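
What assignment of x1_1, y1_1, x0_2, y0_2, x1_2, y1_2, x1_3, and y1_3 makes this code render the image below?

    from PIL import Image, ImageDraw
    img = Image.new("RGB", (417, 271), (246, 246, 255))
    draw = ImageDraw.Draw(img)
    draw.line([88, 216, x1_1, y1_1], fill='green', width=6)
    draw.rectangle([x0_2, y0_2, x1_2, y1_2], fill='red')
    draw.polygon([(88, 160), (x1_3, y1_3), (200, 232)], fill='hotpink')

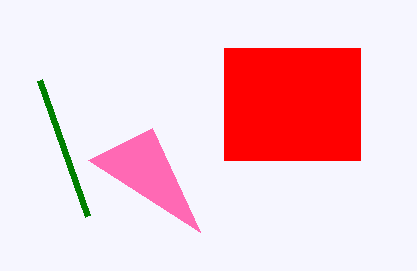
x1_1 = 40; y1_1 = 80; x0_2 = 224; y0_2 = 48; x1_2 = 360; y1_2 = 160; x1_3 = 152; y1_3 = 128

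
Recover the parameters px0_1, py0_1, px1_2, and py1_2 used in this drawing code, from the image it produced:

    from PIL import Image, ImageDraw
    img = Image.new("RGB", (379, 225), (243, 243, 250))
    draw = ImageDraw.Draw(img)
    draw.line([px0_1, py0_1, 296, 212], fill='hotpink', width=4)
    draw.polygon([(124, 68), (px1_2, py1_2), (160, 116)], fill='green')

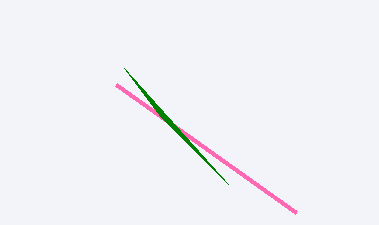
px0_1 = 116
py0_1 = 84
px1_2 = 228
py1_2 = 184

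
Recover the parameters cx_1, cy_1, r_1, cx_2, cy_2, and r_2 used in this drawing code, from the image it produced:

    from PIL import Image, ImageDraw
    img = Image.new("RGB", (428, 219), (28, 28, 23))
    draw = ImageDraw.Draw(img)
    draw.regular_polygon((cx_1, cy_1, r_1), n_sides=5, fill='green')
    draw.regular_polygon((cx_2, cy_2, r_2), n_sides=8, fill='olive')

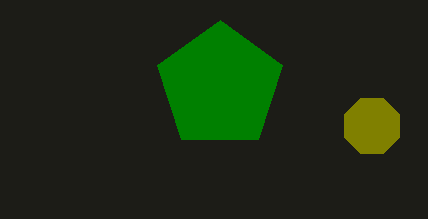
cx_1 = 220, cy_1 = 86, r_1 = 66, cx_2 = 372, cy_2 = 126, r_2 = 30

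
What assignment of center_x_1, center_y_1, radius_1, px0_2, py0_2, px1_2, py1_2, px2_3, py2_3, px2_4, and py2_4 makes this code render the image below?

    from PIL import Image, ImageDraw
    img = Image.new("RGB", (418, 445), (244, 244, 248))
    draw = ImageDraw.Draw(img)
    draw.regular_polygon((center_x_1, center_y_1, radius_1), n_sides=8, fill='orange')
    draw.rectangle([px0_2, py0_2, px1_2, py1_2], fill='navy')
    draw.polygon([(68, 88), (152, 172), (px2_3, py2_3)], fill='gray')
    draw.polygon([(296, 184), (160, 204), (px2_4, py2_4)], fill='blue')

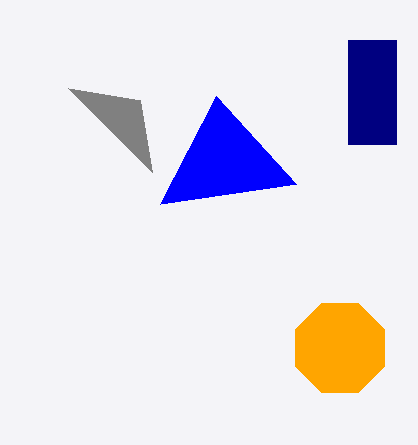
center_x_1 = 340; center_y_1 = 348; radius_1 = 48; px0_2 = 348; py0_2 = 40; px1_2 = 396; py1_2 = 144; px2_3 = 140; py2_3 = 100; px2_4 = 216; py2_4 = 96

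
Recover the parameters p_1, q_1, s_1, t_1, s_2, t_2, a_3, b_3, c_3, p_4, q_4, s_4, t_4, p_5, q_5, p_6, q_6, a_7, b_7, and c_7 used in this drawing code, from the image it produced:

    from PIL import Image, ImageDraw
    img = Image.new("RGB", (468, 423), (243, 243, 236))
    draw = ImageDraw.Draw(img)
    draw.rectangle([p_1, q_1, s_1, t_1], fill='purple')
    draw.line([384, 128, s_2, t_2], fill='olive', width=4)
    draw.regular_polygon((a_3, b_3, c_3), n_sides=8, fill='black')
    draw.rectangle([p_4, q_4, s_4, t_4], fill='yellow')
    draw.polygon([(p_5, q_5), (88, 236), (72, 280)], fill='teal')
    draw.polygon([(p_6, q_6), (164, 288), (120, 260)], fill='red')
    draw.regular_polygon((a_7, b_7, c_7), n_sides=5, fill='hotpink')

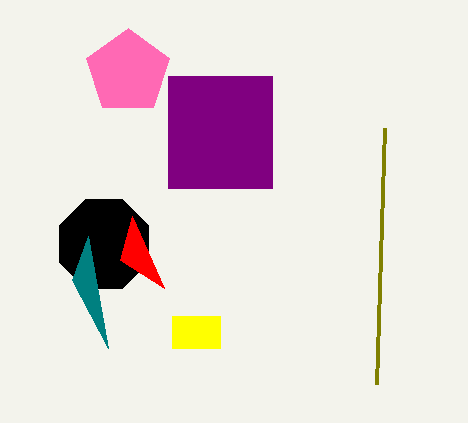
p_1 = 168; q_1 = 76; s_1 = 272; t_1 = 188; s_2 = 376; t_2 = 384; a_3 = 104; b_3 = 244; c_3 = 48; p_4 = 172; q_4 = 316; s_4 = 220; t_4 = 348; p_5 = 108; q_5 = 348; p_6 = 132; q_6 = 216; a_7 = 128; b_7 = 72; c_7 = 44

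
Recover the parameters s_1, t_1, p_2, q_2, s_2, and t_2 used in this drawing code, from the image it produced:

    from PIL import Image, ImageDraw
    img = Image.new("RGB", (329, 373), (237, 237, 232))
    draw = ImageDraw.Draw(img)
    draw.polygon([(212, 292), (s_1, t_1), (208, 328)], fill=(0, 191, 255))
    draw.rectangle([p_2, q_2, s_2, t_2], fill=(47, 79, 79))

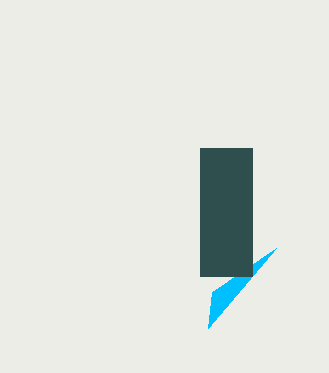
s_1 = 276; t_1 = 248; p_2 = 200; q_2 = 148; s_2 = 252; t_2 = 276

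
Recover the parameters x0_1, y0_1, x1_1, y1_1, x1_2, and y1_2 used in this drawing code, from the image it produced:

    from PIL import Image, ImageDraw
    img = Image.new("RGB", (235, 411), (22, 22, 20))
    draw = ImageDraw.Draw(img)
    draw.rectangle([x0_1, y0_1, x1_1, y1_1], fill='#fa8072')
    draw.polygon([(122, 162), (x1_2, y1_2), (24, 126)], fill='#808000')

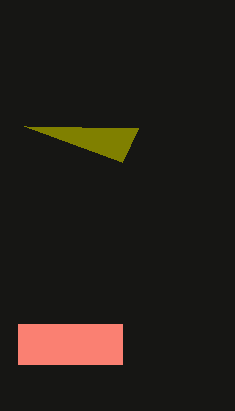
x0_1 = 18; y0_1 = 324; x1_1 = 122; y1_1 = 364; x1_2 = 138; y1_2 = 128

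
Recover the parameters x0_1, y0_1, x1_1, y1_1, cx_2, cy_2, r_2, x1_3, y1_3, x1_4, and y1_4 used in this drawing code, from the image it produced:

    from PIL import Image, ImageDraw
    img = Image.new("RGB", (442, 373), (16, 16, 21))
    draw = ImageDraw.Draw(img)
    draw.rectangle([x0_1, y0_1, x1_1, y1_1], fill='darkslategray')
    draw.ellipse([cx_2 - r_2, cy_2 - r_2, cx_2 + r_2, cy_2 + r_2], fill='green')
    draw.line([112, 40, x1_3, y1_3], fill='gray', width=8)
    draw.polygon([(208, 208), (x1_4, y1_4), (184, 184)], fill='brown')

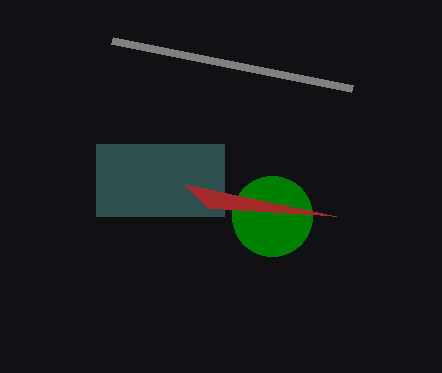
x0_1 = 96
y0_1 = 144
x1_1 = 224
y1_1 = 216
cx_2 = 272
cy_2 = 216
r_2 = 40
x1_3 = 352
y1_3 = 88
x1_4 = 336
y1_4 = 216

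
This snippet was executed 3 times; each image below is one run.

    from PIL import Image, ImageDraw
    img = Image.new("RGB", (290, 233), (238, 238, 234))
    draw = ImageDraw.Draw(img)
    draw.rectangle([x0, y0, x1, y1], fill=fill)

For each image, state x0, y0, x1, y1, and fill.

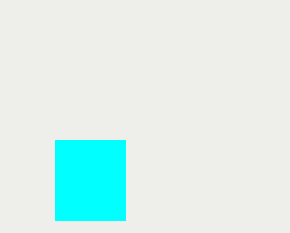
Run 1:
x0 = 55
y0 = 140
x1 = 125
y1 = 220
fill = 'cyan'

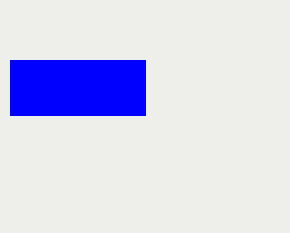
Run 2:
x0 = 10; y0 = 60; x1 = 145; y1 = 115; fill = 'blue'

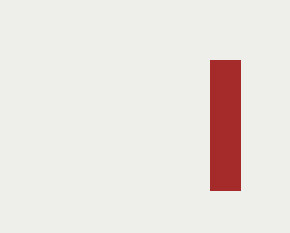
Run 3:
x0 = 210
y0 = 60
x1 = 240
y1 = 190
fill = 'brown'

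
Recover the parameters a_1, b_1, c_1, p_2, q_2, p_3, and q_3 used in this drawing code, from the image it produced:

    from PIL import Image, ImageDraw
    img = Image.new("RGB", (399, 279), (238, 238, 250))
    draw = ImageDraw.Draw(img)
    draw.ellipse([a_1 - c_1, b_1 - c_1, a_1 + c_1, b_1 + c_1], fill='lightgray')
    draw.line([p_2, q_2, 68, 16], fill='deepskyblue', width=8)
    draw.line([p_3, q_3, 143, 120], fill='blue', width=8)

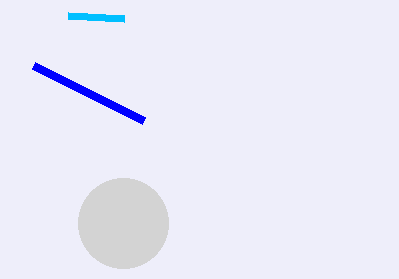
a_1 = 123; b_1 = 223; c_1 = 45; p_2 = 124; q_2 = 19; p_3 = 33; q_3 = 65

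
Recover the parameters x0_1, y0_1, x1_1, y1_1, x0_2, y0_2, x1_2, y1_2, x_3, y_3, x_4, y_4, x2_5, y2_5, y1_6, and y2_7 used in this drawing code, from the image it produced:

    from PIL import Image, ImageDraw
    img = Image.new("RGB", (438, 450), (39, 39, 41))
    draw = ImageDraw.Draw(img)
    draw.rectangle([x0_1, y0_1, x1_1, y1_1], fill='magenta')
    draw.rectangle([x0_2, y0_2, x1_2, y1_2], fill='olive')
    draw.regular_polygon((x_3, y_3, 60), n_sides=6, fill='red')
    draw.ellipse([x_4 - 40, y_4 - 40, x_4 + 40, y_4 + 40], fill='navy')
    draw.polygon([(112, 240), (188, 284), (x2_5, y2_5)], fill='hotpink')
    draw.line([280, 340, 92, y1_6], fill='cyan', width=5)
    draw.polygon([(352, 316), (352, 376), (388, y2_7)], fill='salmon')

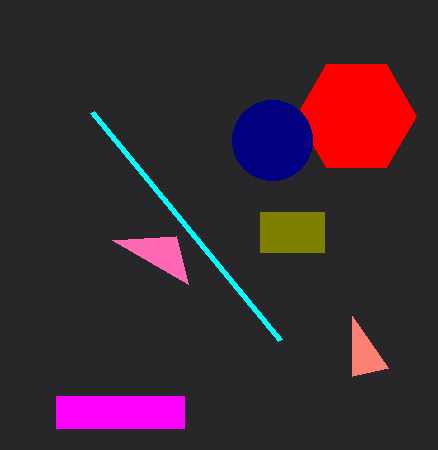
x0_1 = 56
y0_1 = 396
x1_1 = 184
y1_1 = 428
x0_2 = 260
y0_2 = 212
x1_2 = 324
y1_2 = 252
x_3 = 356
y_3 = 116
x_4 = 272
y_4 = 140
x2_5 = 176
y2_5 = 236
y1_6 = 112
y2_7 = 368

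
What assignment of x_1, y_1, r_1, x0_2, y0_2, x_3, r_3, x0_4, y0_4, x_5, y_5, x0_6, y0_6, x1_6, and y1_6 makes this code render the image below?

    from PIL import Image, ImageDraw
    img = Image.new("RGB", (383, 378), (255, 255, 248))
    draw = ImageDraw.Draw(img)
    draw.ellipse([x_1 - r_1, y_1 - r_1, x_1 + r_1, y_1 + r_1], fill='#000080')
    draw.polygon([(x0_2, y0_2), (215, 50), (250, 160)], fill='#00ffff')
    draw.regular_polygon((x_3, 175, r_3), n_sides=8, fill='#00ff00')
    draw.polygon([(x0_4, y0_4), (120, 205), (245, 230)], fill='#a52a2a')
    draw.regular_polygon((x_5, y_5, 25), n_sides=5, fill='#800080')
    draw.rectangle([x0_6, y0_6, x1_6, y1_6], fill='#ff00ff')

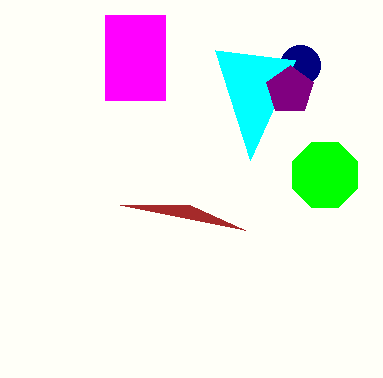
x_1 = 300
y_1 = 65
r_1 = 20
x0_2 = 295
y0_2 = 60
x_3 = 325
r_3 = 35
x0_4 = 190
y0_4 = 205
x_5 = 290
y_5 = 90
x0_6 = 105
y0_6 = 15
x1_6 = 165
y1_6 = 100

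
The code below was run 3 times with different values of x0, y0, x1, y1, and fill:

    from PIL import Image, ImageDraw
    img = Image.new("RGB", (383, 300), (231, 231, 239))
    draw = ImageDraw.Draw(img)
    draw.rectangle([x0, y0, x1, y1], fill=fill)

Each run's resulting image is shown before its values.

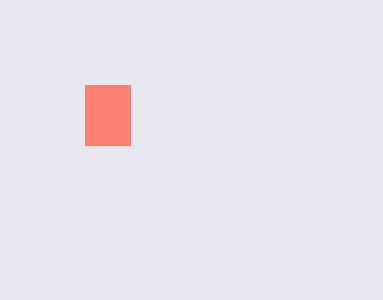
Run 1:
x0 = 85
y0 = 85
x1 = 130
y1 = 145
fill = 'salmon'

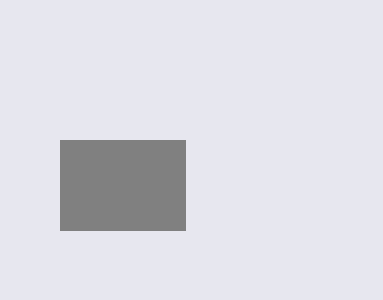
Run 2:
x0 = 60, y0 = 140, x1 = 185, y1 = 230, fill = 'gray'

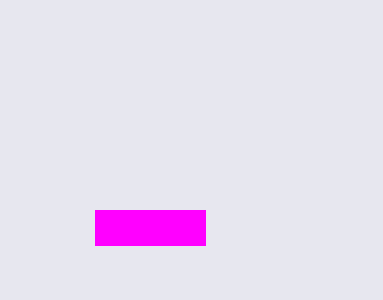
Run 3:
x0 = 95
y0 = 210
x1 = 205
y1 = 245
fill = 'magenta'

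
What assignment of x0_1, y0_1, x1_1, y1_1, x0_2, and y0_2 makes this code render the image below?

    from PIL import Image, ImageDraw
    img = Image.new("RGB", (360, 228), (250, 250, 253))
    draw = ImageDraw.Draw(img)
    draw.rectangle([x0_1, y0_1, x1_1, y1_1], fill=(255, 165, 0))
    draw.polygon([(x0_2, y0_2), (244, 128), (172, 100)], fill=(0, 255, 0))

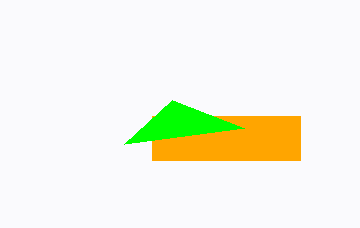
x0_1 = 152; y0_1 = 116; x1_1 = 300; y1_1 = 160; x0_2 = 124; y0_2 = 144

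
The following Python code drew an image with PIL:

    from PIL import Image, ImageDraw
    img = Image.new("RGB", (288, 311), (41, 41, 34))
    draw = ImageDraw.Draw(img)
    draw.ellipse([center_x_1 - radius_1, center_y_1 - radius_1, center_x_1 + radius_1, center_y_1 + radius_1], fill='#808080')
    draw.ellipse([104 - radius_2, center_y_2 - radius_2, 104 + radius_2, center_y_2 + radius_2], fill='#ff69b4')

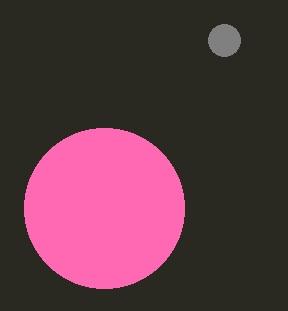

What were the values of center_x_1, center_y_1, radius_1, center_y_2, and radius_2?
center_x_1 = 224; center_y_1 = 40; radius_1 = 16; center_y_2 = 208; radius_2 = 80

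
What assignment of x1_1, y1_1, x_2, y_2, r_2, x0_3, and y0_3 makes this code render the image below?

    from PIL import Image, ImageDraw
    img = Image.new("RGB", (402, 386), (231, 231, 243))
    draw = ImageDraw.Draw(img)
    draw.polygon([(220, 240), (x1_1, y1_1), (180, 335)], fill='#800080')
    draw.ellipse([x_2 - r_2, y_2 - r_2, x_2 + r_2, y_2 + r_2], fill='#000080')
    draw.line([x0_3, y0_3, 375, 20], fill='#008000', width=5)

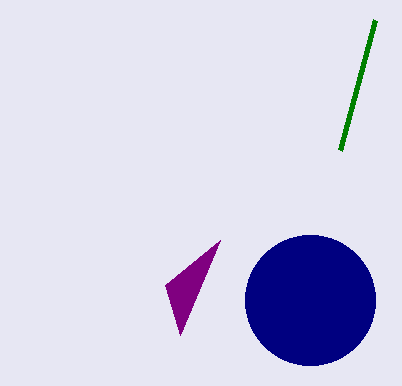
x1_1 = 165; y1_1 = 285; x_2 = 310; y_2 = 300; r_2 = 65; x0_3 = 340; y0_3 = 150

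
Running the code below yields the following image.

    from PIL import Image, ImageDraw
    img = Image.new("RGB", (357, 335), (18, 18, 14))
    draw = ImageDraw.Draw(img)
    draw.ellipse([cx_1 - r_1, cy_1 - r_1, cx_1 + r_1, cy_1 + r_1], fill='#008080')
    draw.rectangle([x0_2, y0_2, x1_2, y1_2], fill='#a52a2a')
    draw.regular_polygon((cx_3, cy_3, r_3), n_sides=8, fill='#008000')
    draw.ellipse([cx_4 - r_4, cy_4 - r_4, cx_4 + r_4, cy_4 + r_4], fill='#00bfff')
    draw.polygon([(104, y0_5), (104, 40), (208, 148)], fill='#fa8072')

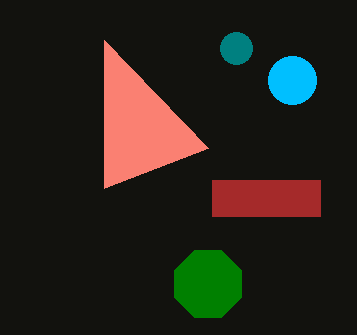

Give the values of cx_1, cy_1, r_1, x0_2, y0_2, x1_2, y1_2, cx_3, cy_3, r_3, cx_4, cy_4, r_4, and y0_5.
cx_1 = 236; cy_1 = 48; r_1 = 16; x0_2 = 212; y0_2 = 180; x1_2 = 320; y1_2 = 216; cx_3 = 208; cy_3 = 284; r_3 = 36; cx_4 = 292; cy_4 = 80; r_4 = 24; y0_5 = 188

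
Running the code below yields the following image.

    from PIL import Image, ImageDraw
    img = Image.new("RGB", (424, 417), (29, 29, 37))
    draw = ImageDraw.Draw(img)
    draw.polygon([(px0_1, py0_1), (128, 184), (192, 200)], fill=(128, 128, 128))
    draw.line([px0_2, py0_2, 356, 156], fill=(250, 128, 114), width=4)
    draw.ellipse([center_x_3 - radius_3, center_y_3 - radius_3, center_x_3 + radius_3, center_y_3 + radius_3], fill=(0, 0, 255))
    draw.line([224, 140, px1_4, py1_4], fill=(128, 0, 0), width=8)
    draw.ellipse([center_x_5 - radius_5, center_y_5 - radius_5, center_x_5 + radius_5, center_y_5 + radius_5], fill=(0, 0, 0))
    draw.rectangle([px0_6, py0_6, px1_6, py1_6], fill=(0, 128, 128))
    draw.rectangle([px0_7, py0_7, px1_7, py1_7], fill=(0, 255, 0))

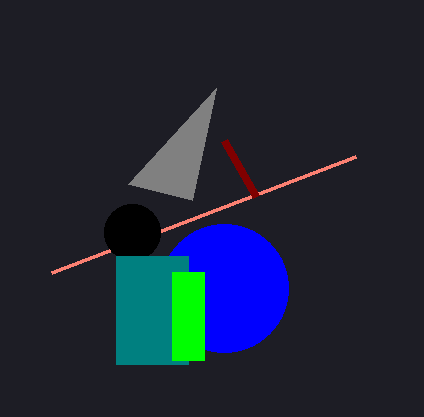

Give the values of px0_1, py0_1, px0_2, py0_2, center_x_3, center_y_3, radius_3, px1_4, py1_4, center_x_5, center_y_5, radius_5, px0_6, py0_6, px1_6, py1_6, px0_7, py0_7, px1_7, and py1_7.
px0_1 = 216, py0_1 = 88, px0_2 = 52, py0_2 = 272, center_x_3 = 224, center_y_3 = 288, radius_3 = 64, px1_4 = 256, py1_4 = 196, center_x_5 = 132, center_y_5 = 232, radius_5 = 28, px0_6 = 116, py0_6 = 256, px1_6 = 188, py1_6 = 364, px0_7 = 172, py0_7 = 272, px1_7 = 204, py1_7 = 360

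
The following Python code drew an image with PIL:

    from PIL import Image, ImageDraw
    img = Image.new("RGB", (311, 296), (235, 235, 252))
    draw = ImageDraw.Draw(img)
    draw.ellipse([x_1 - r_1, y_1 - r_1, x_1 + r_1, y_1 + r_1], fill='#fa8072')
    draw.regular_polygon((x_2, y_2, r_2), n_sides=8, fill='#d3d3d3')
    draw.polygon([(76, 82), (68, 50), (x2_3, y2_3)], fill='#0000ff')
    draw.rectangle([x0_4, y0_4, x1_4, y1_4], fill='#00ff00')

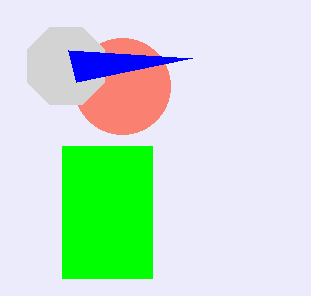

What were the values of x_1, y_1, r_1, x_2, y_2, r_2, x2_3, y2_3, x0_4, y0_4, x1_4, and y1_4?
x_1 = 122
y_1 = 86
r_1 = 48
x_2 = 66
y_2 = 66
r_2 = 42
x2_3 = 192
y2_3 = 58
x0_4 = 62
y0_4 = 146
x1_4 = 152
y1_4 = 278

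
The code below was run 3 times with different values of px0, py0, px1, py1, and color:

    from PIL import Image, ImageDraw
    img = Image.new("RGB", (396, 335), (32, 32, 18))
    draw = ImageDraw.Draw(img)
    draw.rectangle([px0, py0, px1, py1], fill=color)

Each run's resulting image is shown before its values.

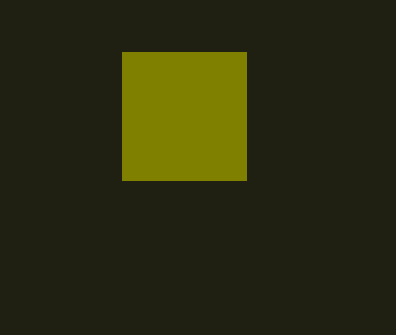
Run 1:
px0 = 122, py0 = 52, px1 = 246, py1 = 180, color = 'olive'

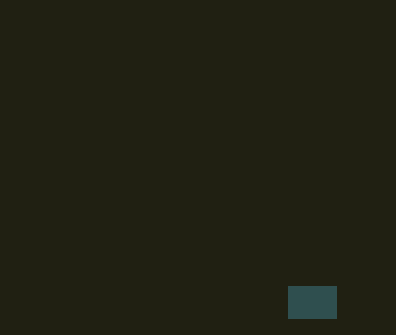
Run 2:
px0 = 288
py0 = 286
px1 = 336
py1 = 318
color = 'darkslategray'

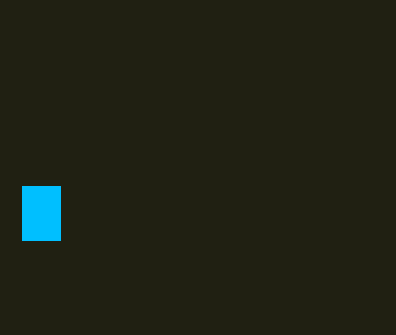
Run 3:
px0 = 22, py0 = 186, px1 = 60, py1 = 240, color = 'deepskyblue'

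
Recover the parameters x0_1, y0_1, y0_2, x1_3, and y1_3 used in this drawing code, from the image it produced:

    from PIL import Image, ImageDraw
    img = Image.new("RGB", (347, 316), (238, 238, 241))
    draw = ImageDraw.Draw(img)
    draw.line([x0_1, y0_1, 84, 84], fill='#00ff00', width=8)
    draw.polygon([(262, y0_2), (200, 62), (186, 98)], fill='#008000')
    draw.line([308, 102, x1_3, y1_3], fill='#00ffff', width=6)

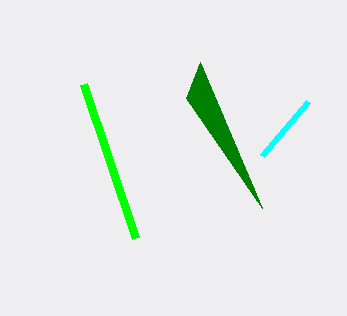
x0_1 = 136, y0_1 = 238, y0_2 = 208, x1_3 = 262, y1_3 = 156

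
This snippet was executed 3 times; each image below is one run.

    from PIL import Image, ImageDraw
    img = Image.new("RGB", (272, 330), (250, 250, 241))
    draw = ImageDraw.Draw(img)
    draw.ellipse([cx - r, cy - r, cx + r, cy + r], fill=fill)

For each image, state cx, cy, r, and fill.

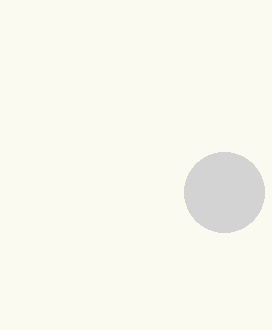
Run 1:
cx = 224; cy = 192; r = 40; fill = 'lightgray'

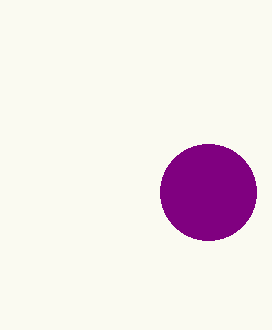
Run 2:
cx = 208; cy = 192; r = 48; fill = 'purple'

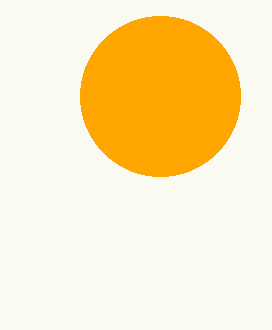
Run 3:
cx = 160, cy = 96, r = 80, fill = 'orange'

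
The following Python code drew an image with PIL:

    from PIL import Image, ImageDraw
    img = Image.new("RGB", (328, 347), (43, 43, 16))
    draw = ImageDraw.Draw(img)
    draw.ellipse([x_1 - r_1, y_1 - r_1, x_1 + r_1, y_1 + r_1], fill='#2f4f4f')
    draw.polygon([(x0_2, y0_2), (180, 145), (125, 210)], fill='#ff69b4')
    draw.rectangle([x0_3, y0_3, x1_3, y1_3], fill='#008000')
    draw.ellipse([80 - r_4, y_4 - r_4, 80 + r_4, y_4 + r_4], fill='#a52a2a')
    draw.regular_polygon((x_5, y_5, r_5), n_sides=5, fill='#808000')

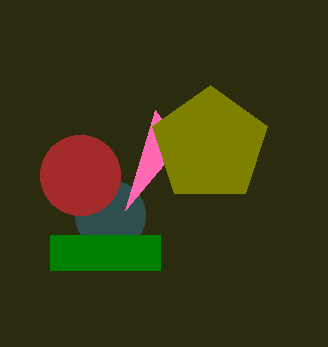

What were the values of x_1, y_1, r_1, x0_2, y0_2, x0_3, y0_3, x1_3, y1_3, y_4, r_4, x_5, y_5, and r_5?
x_1 = 110
y_1 = 215
r_1 = 35
x0_2 = 155
y0_2 = 110
x0_3 = 50
y0_3 = 235
x1_3 = 160
y1_3 = 270
y_4 = 175
r_4 = 40
x_5 = 210
y_5 = 145
r_5 = 60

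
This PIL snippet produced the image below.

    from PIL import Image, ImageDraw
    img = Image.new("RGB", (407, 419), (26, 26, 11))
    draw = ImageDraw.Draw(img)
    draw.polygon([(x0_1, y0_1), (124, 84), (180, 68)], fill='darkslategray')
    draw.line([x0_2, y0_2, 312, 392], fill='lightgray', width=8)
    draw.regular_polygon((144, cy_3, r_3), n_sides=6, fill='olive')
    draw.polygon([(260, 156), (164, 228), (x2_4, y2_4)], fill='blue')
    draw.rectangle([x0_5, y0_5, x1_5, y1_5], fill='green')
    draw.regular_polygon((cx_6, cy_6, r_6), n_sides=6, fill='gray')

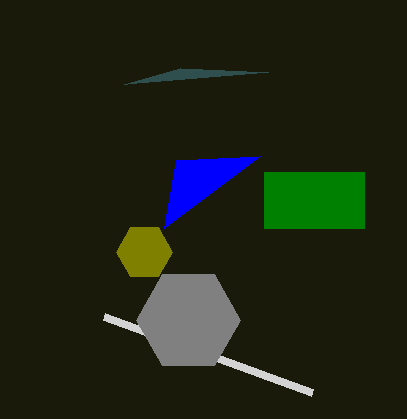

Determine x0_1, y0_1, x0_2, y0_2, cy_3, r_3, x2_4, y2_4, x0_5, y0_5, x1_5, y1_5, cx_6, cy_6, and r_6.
x0_1 = 268, y0_1 = 72, x0_2 = 104, y0_2 = 316, cy_3 = 252, r_3 = 28, x2_4 = 176, y2_4 = 160, x0_5 = 264, y0_5 = 172, x1_5 = 364, y1_5 = 228, cx_6 = 188, cy_6 = 320, r_6 = 52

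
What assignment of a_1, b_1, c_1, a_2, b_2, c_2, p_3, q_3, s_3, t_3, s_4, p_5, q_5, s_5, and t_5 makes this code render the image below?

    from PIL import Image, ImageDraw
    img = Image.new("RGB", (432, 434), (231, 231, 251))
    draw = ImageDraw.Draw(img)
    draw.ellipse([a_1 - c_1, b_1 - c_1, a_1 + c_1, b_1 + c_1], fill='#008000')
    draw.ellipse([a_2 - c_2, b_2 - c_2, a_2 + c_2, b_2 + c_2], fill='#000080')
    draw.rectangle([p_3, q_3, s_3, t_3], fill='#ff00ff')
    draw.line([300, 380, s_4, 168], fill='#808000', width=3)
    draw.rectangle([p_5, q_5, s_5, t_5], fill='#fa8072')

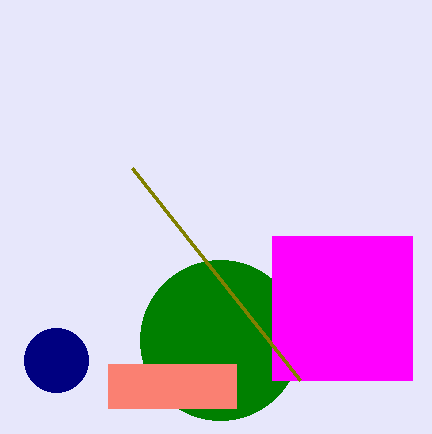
a_1 = 220
b_1 = 340
c_1 = 80
a_2 = 56
b_2 = 360
c_2 = 32
p_3 = 272
q_3 = 236
s_3 = 412
t_3 = 380
s_4 = 132
p_5 = 108
q_5 = 364
s_5 = 236
t_5 = 408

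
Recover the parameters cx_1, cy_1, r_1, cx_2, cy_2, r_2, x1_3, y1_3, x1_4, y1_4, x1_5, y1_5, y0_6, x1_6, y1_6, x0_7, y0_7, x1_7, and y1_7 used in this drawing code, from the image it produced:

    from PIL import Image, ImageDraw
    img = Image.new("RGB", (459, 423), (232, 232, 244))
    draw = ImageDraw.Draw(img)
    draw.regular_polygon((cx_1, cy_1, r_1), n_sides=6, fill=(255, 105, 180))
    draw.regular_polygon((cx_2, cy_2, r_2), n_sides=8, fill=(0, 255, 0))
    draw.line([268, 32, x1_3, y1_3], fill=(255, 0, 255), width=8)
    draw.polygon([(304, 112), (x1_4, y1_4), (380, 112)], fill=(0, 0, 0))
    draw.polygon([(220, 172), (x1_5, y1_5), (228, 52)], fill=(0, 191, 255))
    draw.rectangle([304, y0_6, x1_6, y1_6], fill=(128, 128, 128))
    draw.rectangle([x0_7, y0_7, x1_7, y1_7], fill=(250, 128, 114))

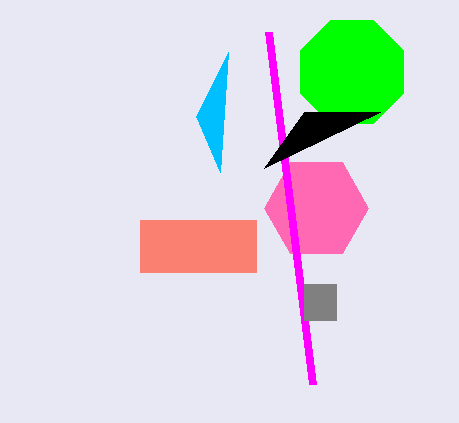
cx_1 = 316
cy_1 = 208
r_1 = 52
cx_2 = 352
cy_2 = 72
r_2 = 56
x1_3 = 312
y1_3 = 384
x1_4 = 264
y1_4 = 168
x1_5 = 196
y1_5 = 116
y0_6 = 284
x1_6 = 336
y1_6 = 320
x0_7 = 140
y0_7 = 220
x1_7 = 256
y1_7 = 272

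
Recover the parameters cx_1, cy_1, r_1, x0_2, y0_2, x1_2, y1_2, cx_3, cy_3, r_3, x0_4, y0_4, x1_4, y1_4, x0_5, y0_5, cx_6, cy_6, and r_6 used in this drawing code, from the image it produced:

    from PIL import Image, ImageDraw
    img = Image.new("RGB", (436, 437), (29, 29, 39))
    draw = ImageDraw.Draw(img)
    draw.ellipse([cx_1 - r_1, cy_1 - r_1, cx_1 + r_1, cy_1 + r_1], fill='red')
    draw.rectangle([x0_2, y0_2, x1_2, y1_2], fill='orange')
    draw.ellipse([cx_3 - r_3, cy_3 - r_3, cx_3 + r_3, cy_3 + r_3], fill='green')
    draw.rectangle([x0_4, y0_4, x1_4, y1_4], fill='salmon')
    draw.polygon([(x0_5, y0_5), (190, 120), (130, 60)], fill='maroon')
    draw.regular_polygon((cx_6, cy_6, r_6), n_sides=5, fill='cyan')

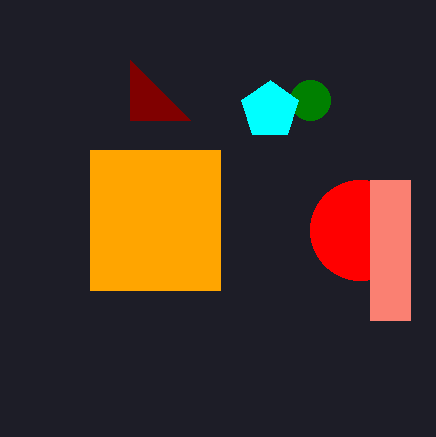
cx_1 = 360; cy_1 = 230; r_1 = 50; x0_2 = 90; y0_2 = 150; x1_2 = 220; y1_2 = 290; cx_3 = 310; cy_3 = 100; r_3 = 20; x0_4 = 370; y0_4 = 180; x1_4 = 410; y1_4 = 320; x0_5 = 130; y0_5 = 120; cx_6 = 270; cy_6 = 110; r_6 = 30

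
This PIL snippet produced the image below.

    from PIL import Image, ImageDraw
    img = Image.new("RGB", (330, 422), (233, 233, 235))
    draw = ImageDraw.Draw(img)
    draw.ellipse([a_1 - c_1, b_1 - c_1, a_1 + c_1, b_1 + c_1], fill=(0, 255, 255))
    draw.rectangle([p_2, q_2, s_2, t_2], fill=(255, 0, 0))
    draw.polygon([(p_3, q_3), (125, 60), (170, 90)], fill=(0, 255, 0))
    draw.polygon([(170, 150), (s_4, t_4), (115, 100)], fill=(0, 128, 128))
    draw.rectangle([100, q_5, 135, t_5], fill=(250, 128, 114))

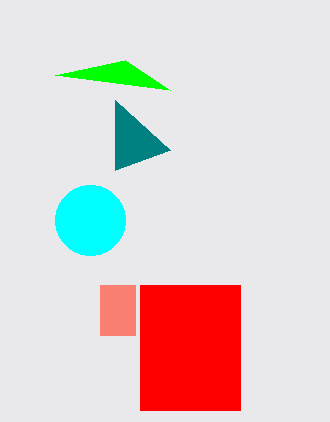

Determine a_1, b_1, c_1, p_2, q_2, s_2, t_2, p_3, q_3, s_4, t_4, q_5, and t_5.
a_1 = 90
b_1 = 220
c_1 = 35
p_2 = 140
q_2 = 285
s_2 = 240
t_2 = 410
p_3 = 55
q_3 = 75
s_4 = 115
t_4 = 170
q_5 = 285
t_5 = 335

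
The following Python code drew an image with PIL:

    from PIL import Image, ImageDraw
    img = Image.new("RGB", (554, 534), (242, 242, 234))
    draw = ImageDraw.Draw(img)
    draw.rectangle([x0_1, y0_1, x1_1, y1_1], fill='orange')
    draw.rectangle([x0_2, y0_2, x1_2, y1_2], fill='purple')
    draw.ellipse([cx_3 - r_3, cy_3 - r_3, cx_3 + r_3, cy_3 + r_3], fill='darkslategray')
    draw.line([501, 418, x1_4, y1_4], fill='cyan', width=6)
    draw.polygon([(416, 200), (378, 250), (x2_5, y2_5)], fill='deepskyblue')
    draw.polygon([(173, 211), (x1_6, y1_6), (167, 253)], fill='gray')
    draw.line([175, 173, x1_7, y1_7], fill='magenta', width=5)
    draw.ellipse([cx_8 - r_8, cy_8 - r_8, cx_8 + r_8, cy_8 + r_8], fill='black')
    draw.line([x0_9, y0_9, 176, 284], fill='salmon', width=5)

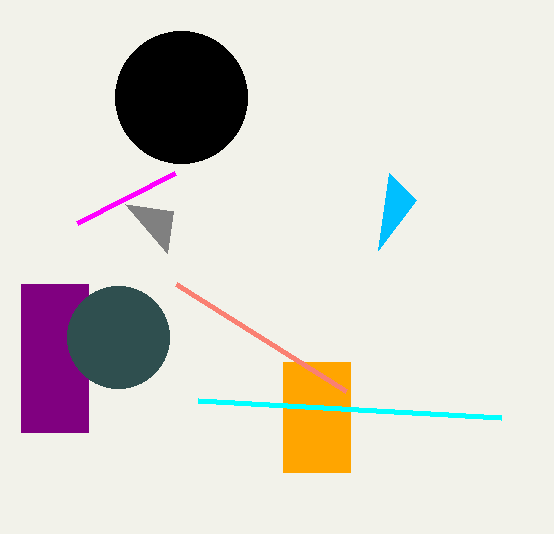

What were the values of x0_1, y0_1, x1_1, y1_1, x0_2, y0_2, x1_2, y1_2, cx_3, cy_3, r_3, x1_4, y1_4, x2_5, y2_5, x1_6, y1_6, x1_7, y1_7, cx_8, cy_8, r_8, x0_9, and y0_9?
x0_1 = 283
y0_1 = 362
x1_1 = 350
y1_1 = 472
x0_2 = 21
y0_2 = 284
x1_2 = 88
y1_2 = 432
cx_3 = 118
cy_3 = 337
r_3 = 51
x1_4 = 198
y1_4 = 401
x2_5 = 389
y2_5 = 173
x1_6 = 125
y1_6 = 204
x1_7 = 77
y1_7 = 223
cx_8 = 181
cy_8 = 97
r_8 = 66
x0_9 = 346
y0_9 = 391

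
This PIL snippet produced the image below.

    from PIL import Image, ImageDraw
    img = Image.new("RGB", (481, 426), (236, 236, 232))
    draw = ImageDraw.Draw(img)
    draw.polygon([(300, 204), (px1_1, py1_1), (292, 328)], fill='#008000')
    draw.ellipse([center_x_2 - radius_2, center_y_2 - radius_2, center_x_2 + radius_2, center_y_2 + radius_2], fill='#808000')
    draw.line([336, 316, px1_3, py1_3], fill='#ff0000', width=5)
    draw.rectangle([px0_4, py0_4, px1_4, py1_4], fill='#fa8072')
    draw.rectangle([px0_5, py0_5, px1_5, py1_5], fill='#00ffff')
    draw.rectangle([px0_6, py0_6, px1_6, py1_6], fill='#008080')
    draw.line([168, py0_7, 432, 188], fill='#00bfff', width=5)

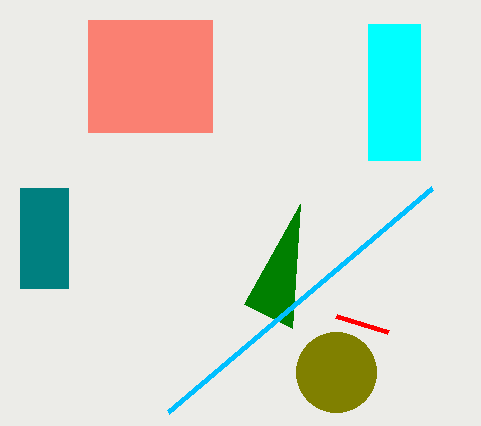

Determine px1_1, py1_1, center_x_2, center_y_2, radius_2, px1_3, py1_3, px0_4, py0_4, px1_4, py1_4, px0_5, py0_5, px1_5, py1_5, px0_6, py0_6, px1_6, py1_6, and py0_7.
px1_1 = 244
py1_1 = 304
center_x_2 = 336
center_y_2 = 372
radius_2 = 40
px1_3 = 388
py1_3 = 332
px0_4 = 88
py0_4 = 20
px1_4 = 212
py1_4 = 132
px0_5 = 368
py0_5 = 24
px1_5 = 420
py1_5 = 160
px0_6 = 20
py0_6 = 188
px1_6 = 68
py1_6 = 288
py0_7 = 412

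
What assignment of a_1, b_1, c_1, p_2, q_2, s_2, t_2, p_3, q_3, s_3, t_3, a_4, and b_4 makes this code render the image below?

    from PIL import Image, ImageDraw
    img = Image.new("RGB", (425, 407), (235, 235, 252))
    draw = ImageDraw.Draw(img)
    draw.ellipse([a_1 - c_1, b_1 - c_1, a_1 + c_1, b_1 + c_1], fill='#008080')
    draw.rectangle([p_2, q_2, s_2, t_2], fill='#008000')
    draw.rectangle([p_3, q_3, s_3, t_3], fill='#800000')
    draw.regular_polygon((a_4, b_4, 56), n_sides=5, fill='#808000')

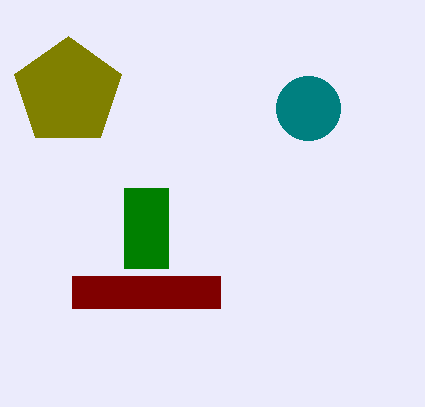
a_1 = 308
b_1 = 108
c_1 = 32
p_2 = 124
q_2 = 188
s_2 = 168
t_2 = 268
p_3 = 72
q_3 = 276
s_3 = 220
t_3 = 308
a_4 = 68
b_4 = 92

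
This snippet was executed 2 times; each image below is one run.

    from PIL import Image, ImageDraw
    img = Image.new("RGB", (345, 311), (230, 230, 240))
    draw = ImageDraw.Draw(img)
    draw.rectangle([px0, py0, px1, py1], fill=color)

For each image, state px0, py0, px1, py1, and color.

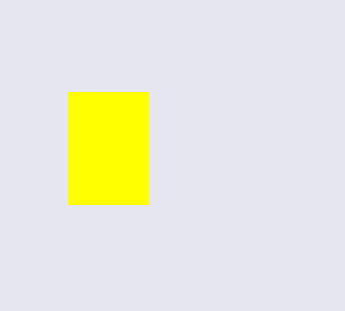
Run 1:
px0 = 68
py0 = 92
px1 = 148
py1 = 204
color = 'yellow'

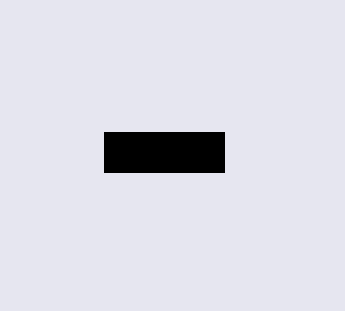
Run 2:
px0 = 104
py0 = 132
px1 = 224
py1 = 172
color = 'black'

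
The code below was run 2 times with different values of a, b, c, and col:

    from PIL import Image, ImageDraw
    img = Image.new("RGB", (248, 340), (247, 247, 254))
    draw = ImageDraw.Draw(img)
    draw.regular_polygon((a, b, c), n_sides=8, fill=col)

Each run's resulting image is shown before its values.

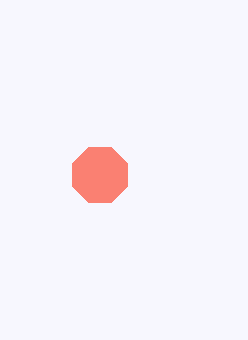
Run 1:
a = 100; b = 175; c = 30; col = 'salmon'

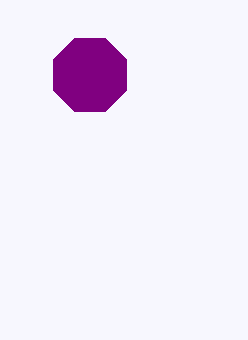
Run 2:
a = 90
b = 75
c = 40
col = 'purple'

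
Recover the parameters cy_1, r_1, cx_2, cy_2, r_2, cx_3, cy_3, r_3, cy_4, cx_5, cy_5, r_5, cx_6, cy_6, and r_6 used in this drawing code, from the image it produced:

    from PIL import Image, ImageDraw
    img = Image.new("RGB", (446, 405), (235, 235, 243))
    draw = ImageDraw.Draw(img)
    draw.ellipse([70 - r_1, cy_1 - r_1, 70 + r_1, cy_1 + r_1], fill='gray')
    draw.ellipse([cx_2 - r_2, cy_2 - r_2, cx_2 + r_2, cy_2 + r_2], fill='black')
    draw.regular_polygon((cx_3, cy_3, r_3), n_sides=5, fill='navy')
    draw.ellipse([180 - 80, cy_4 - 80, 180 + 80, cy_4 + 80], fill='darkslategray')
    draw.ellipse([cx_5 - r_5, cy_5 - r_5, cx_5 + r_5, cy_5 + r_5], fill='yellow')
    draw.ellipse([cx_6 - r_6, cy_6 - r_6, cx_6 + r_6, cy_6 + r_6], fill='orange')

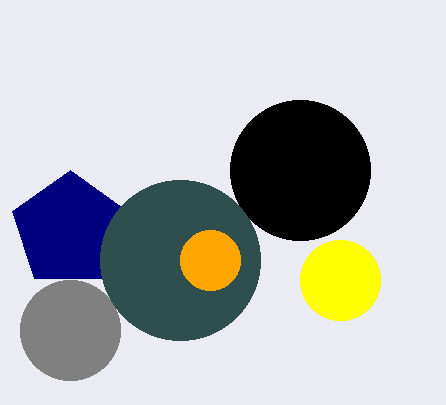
cy_1 = 330; r_1 = 50; cx_2 = 300; cy_2 = 170; r_2 = 70; cx_3 = 70; cy_3 = 230; r_3 = 60; cy_4 = 260; cx_5 = 340; cy_5 = 280; r_5 = 40; cx_6 = 210; cy_6 = 260; r_6 = 30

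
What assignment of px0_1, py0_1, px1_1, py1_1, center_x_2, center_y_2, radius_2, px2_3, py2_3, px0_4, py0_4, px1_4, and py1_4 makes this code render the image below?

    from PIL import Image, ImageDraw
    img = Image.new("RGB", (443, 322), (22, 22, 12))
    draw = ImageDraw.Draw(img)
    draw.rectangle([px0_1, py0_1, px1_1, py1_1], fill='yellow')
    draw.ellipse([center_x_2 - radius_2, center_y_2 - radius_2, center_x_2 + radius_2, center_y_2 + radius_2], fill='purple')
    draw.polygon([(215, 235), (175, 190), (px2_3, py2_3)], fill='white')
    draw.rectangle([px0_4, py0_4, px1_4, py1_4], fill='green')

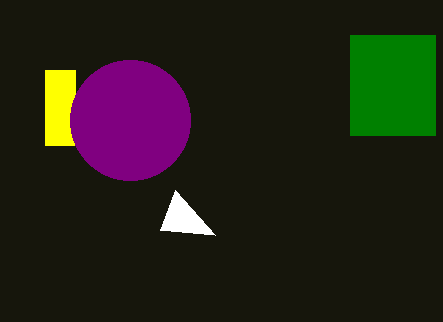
px0_1 = 45
py0_1 = 70
px1_1 = 75
py1_1 = 145
center_x_2 = 130
center_y_2 = 120
radius_2 = 60
px2_3 = 160
py2_3 = 230
px0_4 = 350
py0_4 = 35
px1_4 = 435
py1_4 = 135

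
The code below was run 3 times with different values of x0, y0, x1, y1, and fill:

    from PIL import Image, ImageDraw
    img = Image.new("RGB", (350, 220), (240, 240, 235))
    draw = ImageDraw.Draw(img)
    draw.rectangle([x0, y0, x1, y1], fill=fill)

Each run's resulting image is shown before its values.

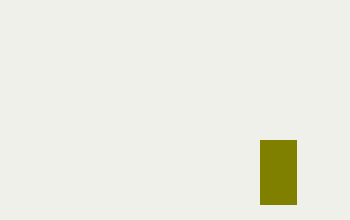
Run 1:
x0 = 260, y0 = 140, x1 = 296, y1 = 204, fill = 'olive'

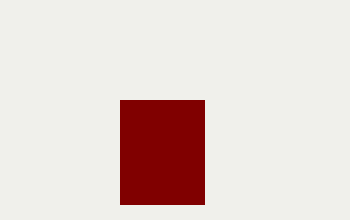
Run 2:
x0 = 120
y0 = 100
x1 = 204
y1 = 204
fill = 'maroon'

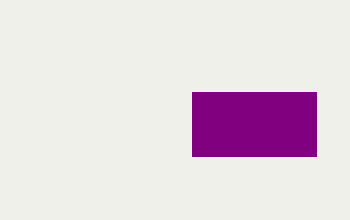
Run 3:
x0 = 192, y0 = 92, x1 = 316, y1 = 156, fill = 'purple'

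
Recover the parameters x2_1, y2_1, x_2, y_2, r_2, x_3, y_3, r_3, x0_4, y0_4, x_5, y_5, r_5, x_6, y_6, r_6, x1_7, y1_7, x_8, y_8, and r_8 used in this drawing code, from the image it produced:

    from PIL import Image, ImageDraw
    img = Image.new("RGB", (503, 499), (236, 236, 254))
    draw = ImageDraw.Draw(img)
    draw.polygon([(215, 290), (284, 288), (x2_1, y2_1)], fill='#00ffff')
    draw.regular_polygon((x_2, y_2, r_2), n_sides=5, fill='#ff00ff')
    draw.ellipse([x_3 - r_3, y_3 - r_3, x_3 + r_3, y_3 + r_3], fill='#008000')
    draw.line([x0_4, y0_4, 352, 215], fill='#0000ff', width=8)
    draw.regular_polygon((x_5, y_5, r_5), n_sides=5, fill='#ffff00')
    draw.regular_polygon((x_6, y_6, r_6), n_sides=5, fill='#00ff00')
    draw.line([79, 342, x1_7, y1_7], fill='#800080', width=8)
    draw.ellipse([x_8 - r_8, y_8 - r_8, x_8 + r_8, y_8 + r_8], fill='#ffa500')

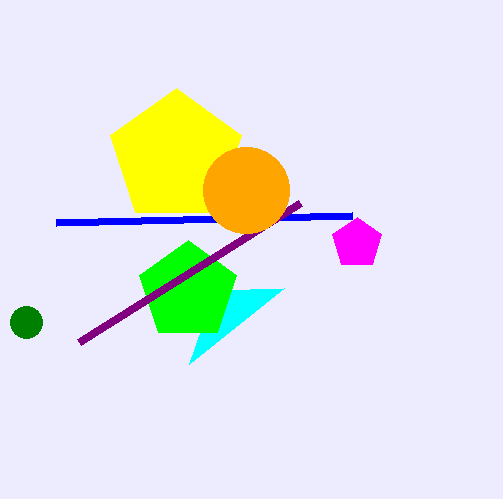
x2_1 = 189; y2_1 = 364; x_2 = 357; y_2 = 243; r_2 = 26; x_3 = 26; y_3 = 322; r_3 = 16; x0_4 = 56; y0_4 = 222; x_5 = 176; y_5 = 157; r_5 = 69; x_6 = 188; y_6 = 291; r_6 = 51; x1_7 = 300; y1_7 = 203; x_8 = 246; y_8 = 190; r_8 = 43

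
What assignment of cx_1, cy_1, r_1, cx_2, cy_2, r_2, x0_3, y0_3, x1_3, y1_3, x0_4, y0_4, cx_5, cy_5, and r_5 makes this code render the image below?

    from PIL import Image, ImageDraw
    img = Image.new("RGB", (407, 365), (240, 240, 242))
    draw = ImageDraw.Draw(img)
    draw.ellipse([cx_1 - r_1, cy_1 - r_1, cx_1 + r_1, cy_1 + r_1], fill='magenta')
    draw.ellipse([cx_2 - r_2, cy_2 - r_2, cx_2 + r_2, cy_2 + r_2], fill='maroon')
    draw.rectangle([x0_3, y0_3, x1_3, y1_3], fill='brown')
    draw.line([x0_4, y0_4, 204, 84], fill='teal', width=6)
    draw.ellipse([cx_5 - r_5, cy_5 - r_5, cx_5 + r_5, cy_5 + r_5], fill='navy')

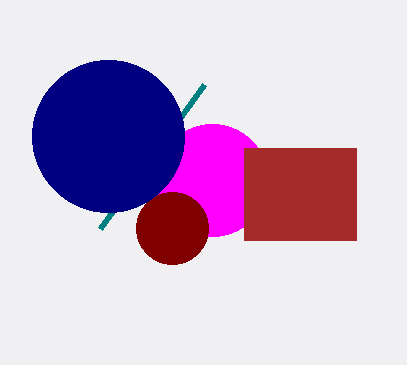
cx_1 = 212, cy_1 = 180, r_1 = 56, cx_2 = 172, cy_2 = 228, r_2 = 36, x0_3 = 244, y0_3 = 148, x1_3 = 356, y1_3 = 240, x0_4 = 100, y0_4 = 228, cx_5 = 108, cy_5 = 136, r_5 = 76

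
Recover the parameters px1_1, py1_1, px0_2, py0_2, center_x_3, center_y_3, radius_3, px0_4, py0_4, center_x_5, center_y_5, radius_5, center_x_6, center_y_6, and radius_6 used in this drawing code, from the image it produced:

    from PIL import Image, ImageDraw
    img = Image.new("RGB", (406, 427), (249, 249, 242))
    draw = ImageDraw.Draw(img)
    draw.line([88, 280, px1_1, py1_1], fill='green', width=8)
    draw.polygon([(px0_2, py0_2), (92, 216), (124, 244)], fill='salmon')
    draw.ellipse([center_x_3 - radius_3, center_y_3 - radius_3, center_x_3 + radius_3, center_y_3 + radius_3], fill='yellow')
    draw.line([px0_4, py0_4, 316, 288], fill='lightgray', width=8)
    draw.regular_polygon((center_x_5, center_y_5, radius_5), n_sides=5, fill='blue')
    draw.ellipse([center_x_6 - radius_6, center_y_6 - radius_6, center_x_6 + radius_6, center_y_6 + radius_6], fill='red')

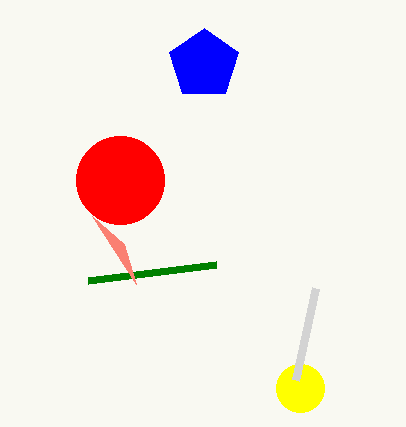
px1_1 = 216, py1_1 = 264, px0_2 = 136, py0_2 = 284, center_x_3 = 300, center_y_3 = 388, radius_3 = 24, px0_4 = 296, py0_4 = 380, center_x_5 = 204, center_y_5 = 64, radius_5 = 36, center_x_6 = 120, center_y_6 = 180, radius_6 = 44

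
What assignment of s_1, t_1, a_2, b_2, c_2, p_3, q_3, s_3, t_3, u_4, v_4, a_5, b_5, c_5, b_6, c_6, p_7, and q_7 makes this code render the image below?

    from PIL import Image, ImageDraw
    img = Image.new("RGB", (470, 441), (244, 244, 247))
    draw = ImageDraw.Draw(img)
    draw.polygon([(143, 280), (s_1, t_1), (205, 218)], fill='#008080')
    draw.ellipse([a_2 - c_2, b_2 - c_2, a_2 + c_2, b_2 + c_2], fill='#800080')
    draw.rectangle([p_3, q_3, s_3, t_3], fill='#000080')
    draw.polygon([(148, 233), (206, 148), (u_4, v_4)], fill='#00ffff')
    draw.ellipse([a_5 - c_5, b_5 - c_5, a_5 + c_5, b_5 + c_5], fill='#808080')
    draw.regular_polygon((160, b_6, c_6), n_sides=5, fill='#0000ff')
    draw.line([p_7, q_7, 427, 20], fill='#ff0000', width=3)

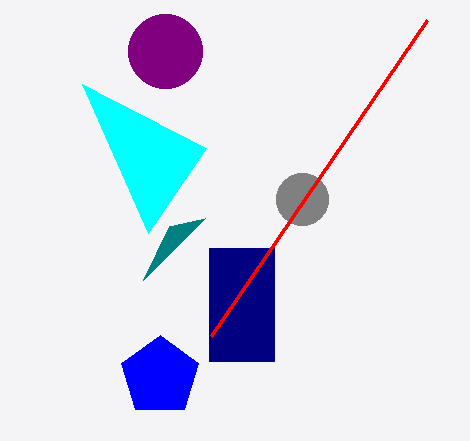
s_1 = 169; t_1 = 226; a_2 = 165; b_2 = 51; c_2 = 37; p_3 = 209; q_3 = 248; s_3 = 274; t_3 = 361; u_4 = 82; v_4 = 84; a_5 = 302; b_5 = 199; c_5 = 26; b_6 = 376; c_6 = 41; p_7 = 211; q_7 = 336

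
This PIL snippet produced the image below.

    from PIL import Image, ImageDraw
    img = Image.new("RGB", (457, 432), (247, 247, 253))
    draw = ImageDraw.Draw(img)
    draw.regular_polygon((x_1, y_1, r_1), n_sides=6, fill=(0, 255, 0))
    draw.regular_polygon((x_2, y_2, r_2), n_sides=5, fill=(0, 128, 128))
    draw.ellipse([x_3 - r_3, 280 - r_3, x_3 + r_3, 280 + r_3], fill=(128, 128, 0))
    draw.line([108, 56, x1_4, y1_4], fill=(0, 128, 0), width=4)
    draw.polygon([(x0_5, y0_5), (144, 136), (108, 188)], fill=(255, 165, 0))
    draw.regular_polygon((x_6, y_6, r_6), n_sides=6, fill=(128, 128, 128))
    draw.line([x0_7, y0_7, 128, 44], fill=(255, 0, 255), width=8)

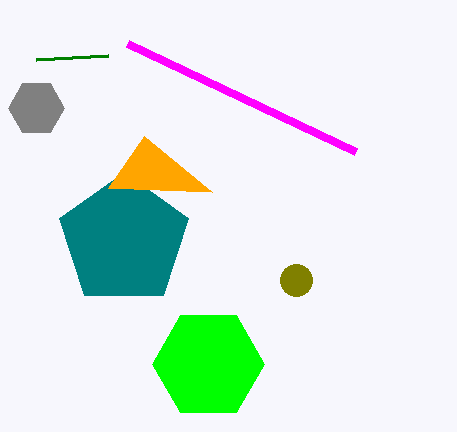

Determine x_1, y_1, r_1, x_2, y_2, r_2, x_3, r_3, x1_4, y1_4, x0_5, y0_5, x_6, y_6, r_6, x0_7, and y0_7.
x_1 = 208, y_1 = 364, r_1 = 56, x_2 = 124, y_2 = 240, r_2 = 68, x_3 = 296, r_3 = 16, x1_4 = 36, y1_4 = 60, x0_5 = 212, y0_5 = 192, x_6 = 36, y_6 = 108, r_6 = 28, x0_7 = 356, y0_7 = 152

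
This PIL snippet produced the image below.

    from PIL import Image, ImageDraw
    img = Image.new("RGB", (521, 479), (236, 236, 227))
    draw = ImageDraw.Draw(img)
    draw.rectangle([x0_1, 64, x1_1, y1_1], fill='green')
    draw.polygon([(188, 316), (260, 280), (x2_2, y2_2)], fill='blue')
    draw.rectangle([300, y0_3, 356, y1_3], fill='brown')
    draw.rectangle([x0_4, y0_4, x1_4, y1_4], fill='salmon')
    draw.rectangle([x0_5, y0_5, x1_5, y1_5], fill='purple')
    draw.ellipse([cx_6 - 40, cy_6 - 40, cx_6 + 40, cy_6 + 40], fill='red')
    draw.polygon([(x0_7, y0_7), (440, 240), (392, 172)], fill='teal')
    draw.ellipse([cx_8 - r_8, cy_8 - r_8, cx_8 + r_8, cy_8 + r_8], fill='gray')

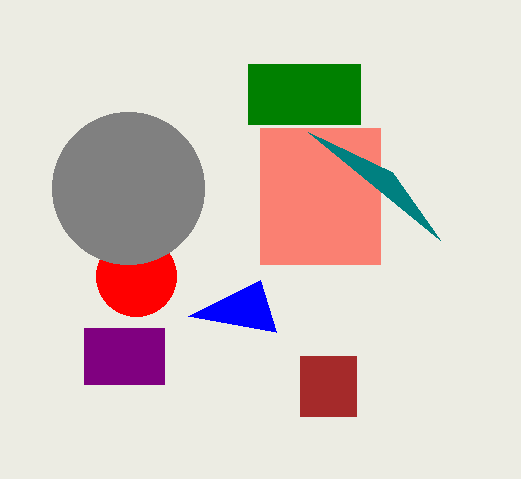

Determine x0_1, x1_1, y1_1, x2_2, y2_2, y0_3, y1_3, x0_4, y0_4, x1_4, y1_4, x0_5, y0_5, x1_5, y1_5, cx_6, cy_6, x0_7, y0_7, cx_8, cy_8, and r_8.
x0_1 = 248
x1_1 = 360
y1_1 = 124
x2_2 = 276
y2_2 = 332
y0_3 = 356
y1_3 = 416
x0_4 = 260
y0_4 = 128
x1_4 = 380
y1_4 = 264
x0_5 = 84
y0_5 = 328
x1_5 = 164
y1_5 = 384
cx_6 = 136
cy_6 = 276
x0_7 = 308
y0_7 = 132
cx_8 = 128
cy_8 = 188
r_8 = 76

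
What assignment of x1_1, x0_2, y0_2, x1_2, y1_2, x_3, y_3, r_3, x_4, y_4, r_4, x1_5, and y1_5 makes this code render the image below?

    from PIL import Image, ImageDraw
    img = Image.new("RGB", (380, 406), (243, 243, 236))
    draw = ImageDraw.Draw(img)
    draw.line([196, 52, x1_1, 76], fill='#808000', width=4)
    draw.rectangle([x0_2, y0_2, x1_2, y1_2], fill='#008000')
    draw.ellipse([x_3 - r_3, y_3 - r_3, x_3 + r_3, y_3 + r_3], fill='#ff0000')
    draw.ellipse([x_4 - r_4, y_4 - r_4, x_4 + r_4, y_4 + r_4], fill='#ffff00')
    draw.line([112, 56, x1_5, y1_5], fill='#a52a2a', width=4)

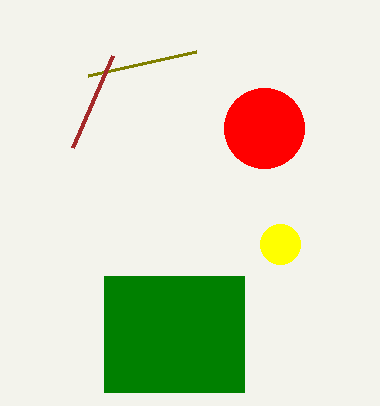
x1_1 = 88; x0_2 = 104; y0_2 = 276; x1_2 = 244; y1_2 = 392; x_3 = 264; y_3 = 128; r_3 = 40; x_4 = 280; y_4 = 244; r_4 = 20; x1_5 = 72; y1_5 = 148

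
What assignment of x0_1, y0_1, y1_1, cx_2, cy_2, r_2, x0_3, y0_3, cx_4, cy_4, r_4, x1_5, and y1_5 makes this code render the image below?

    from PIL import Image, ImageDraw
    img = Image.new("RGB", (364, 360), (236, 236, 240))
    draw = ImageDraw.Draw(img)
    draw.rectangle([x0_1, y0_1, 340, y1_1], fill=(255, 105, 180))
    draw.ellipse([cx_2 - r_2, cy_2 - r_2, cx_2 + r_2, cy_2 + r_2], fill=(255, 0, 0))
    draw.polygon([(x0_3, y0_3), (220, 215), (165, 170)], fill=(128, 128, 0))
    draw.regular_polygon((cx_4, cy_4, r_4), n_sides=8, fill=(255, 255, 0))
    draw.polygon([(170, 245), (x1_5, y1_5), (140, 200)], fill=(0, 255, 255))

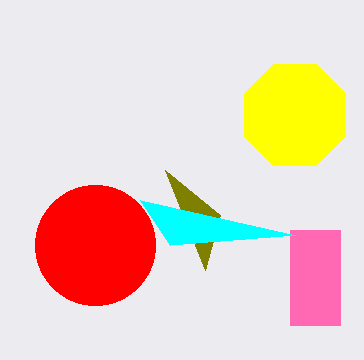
x0_1 = 290, y0_1 = 230, y1_1 = 325, cx_2 = 95, cy_2 = 245, r_2 = 60, x0_3 = 205, y0_3 = 270, cx_4 = 295, cy_4 = 115, r_4 = 55, x1_5 = 295, y1_5 = 235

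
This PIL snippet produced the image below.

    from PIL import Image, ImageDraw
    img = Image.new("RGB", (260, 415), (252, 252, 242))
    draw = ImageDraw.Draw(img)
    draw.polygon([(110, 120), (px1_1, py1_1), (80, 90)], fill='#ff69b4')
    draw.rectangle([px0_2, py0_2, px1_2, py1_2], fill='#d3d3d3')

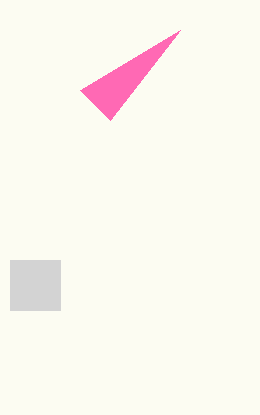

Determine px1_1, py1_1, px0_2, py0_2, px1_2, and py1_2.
px1_1 = 180; py1_1 = 30; px0_2 = 10; py0_2 = 260; px1_2 = 60; py1_2 = 310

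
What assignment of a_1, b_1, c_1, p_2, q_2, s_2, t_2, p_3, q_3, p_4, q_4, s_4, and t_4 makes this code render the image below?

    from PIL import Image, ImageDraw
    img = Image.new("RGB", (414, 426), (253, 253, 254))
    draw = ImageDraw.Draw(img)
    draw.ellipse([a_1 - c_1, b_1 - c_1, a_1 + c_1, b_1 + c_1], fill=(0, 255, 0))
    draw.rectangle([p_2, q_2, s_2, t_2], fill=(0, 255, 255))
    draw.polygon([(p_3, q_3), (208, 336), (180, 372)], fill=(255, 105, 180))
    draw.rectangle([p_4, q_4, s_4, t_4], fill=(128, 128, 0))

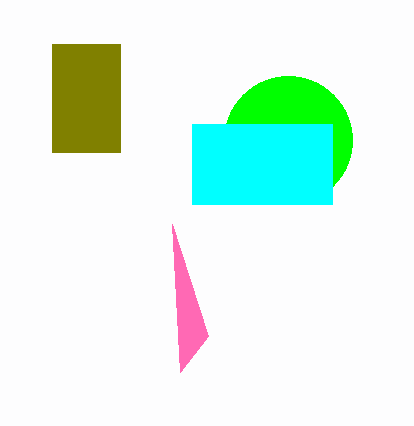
a_1 = 288
b_1 = 140
c_1 = 64
p_2 = 192
q_2 = 124
s_2 = 332
t_2 = 204
p_3 = 172
q_3 = 224
p_4 = 52
q_4 = 44
s_4 = 120
t_4 = 152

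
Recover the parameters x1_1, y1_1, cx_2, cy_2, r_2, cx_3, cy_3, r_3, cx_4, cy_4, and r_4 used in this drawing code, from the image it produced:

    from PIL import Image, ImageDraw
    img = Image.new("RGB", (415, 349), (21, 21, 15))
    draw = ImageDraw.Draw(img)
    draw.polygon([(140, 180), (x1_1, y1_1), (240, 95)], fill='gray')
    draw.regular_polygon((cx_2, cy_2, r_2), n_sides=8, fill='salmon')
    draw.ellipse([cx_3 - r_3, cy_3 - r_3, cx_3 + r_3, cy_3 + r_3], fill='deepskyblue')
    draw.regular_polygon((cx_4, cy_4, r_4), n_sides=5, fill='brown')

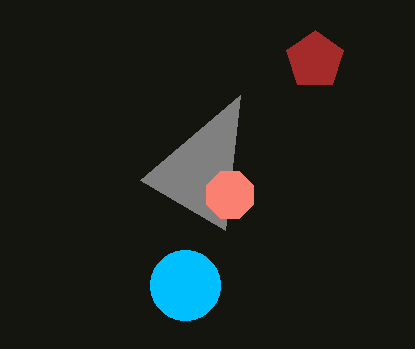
x1_1 = 225
y1_1 = 230
cx_2 = 230
cy_2 = 195
r_2 = 25
cx_3 = 185
cy_3 = 285
r_3 = 35
cx_4 = 315
cy_4 = 60
r_4 = 30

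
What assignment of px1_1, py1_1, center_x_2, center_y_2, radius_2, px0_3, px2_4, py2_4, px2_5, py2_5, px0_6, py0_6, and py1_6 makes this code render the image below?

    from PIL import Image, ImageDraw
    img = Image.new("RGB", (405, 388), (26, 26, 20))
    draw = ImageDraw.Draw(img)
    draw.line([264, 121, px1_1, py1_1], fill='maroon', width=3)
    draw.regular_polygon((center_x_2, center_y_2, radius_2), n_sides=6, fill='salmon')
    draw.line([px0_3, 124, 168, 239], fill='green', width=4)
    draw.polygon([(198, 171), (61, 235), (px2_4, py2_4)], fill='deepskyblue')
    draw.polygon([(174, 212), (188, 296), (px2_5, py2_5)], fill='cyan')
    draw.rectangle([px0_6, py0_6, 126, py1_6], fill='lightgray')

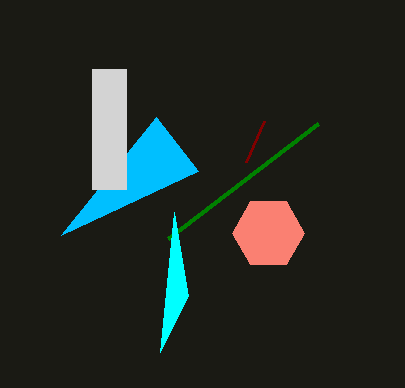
px1_1 = 246, py1_1 = 162, center_x_2 = 268, center_y_2 = 233, radius_2 = 36, px0_3 = 318, px2_4 = 156, py2_4 = 117, px2_5 = 160, py2_5 = 352, px0_6 = 92, py0_6 = 69, py1_6 = 189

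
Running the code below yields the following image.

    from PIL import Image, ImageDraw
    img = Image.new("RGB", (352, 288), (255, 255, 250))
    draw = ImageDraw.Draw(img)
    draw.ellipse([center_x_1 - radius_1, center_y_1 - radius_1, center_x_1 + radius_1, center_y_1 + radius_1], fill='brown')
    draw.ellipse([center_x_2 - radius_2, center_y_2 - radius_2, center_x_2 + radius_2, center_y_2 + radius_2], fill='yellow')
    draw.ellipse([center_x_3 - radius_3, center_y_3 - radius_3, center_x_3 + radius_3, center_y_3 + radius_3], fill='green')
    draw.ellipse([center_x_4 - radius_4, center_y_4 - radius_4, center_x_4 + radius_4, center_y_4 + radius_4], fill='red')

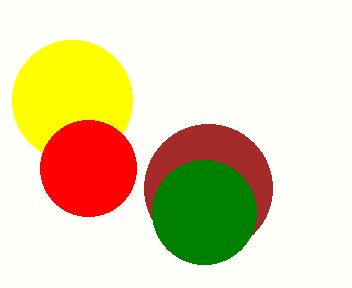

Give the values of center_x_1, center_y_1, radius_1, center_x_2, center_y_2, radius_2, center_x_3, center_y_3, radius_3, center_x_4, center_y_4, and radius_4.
center_x_1 = 208; center_y_1 = 188; radius_1 = 64; center_x_2 = 72; center_y_2 = 100; radius_2 = 60; center_x_3 = 204; center_y_3 = 212; radius_3 = 52; center_x_4 = 88; center_y_4 = 168; radius_4 = 48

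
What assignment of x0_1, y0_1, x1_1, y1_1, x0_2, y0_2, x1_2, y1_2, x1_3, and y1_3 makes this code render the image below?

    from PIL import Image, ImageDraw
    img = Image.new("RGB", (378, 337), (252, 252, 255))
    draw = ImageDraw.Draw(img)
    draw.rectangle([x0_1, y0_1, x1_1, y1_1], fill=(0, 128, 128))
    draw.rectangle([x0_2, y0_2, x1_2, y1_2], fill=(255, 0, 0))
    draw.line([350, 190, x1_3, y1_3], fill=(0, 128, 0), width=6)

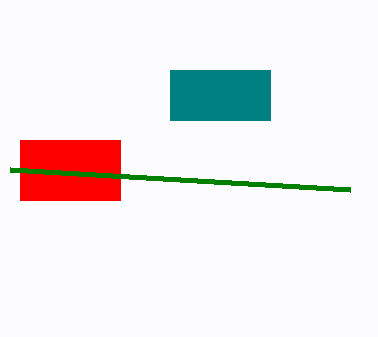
x0_1 = 170
y0_1 = 70
x1_1 = 270
y1_1 = 120
x0_2 = 20
y0_2 = 140
x1_2 = 120
y1_2 = 200
x1_3 = 10
y1_3 = 170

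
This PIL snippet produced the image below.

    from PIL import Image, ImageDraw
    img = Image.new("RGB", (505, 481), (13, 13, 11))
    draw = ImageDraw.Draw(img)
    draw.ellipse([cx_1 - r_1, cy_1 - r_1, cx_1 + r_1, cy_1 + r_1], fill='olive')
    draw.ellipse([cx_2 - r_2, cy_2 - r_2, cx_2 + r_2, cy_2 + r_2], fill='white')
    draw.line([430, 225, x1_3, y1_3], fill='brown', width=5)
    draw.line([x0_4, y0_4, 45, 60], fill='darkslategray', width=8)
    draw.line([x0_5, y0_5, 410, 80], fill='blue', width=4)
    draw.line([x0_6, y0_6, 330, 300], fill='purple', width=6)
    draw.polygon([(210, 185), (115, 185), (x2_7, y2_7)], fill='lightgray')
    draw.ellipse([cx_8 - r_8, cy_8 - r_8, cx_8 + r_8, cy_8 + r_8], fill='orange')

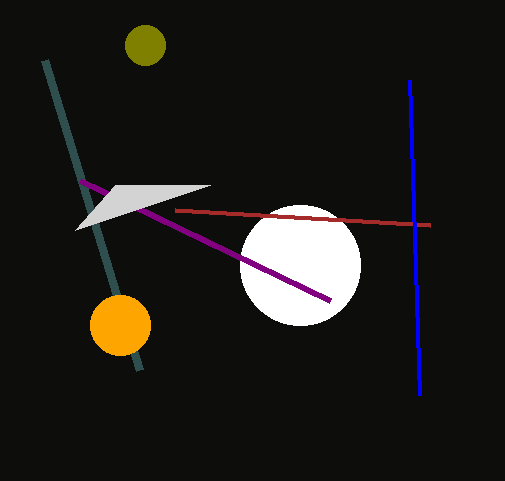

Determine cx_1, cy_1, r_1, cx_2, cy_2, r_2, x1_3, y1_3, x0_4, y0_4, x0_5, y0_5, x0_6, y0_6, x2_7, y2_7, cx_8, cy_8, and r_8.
cx_1 = 145
cy_1 = 45
r_1 = 20
cx_2 = 300
cy_2 = 265
r_2 = 60
x1_3 = 175
y1_3 = 210
x0_4 = 140
y0_4 = 370
x0_5 = 420
y0_5 = 395
x0_6 = 80
y0_6 = 180
x2_7 = 75
y2_7 = 230
cx_8 = 120
cy_8 = 325
r_8 = 30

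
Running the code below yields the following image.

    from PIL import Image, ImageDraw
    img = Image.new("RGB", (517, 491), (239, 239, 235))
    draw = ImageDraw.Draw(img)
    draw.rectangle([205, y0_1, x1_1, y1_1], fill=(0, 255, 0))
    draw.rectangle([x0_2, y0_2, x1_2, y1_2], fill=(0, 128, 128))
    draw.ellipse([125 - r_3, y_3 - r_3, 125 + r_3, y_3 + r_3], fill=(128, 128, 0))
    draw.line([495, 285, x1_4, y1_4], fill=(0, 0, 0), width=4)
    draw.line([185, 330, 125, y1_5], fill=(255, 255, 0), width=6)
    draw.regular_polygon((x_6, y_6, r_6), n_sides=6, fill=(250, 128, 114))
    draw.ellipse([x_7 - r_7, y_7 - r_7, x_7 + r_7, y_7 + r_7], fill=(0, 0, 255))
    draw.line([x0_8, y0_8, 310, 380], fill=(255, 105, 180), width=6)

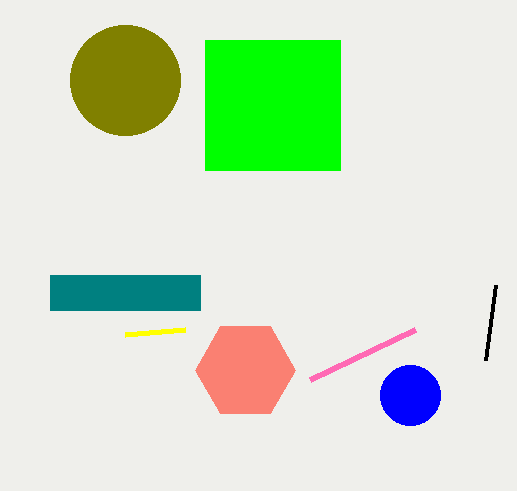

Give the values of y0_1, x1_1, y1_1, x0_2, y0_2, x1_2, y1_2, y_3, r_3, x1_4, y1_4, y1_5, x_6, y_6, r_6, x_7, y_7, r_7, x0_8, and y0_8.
y0_1 = 40; x1_1 = 340; y1_1 = 170; x0_2 = 50; y0_2 = 275; x1_2 = 200; y1_2 = 310; y_3 = 80; r_3 = 55; x1_4 = 485; y1_4 = 360; y1_5 = 335; x_6 = 245; y_6 = 370; r_6 = 50; x_7 = 410; y_7 = 395; r_7 = 30; x0_8 = 415; y0_8 = 330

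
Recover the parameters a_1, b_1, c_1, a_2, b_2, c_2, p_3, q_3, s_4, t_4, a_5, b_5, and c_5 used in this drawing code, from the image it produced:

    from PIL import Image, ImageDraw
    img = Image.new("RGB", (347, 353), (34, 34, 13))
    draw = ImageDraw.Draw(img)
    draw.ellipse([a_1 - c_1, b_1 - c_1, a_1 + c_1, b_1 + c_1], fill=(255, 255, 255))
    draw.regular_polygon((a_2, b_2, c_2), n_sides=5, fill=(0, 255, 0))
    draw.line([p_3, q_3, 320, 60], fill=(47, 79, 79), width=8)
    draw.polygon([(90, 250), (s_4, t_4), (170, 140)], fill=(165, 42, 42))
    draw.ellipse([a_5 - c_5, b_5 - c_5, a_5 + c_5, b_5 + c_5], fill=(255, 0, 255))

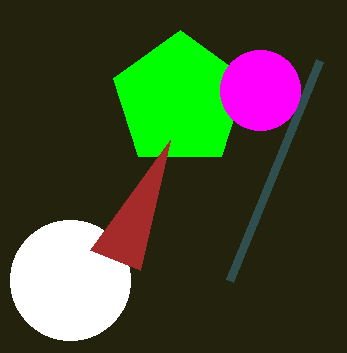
a_1 = 70
b_1 = 280
c_1 = 60
a_2 = 180
b_2 = 100
c_2 = 70
p_3 = 230
q_3 = 280
s_4 = 140
t_4 = 270
a_5 = 260
b_5 = 90
c_5 = 40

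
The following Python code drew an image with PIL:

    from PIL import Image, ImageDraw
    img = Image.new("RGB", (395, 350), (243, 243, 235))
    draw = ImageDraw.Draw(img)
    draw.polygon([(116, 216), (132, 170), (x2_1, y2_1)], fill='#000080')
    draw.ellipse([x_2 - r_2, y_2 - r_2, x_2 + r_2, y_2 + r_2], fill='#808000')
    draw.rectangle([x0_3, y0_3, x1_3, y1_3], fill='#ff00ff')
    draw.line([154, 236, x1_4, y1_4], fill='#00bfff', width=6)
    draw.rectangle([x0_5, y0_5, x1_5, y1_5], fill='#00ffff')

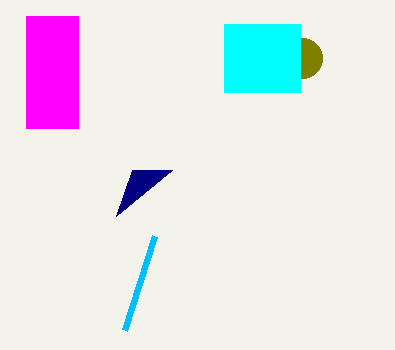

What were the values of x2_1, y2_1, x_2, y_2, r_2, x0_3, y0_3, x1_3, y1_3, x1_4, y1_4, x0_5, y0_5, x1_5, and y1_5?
x2_1 = 172
y2_1 = 170
x_2 = 302
y_2 = 58
r_2 = 20
x0_3 = 26
y0_3 = 16
x1_3 = 78
y1_3 = 128
x1_4 = 124
y1_4 = 330
x0_5 = 224
y0_5 = 24
x1_5 = 300
y1_5 = 92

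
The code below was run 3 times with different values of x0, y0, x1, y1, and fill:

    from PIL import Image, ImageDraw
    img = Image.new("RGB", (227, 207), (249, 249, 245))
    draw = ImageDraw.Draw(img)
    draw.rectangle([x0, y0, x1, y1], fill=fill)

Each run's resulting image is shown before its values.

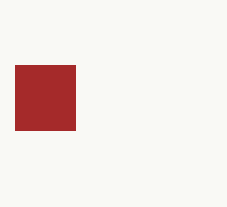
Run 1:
x0 = 15; y0 = 65; x1 = 75; y1 = 130; fill = 'brown'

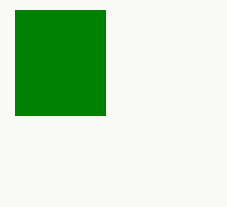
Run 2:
x0 = 15
y0 = 10
x1 = 105
y1 = 115
fill = 'green'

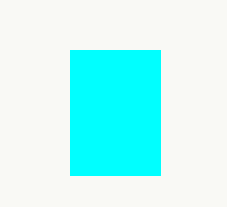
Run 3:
x0 = 70, y0 = 50, x1 = 160, y1 = 175, fill = 'cyan'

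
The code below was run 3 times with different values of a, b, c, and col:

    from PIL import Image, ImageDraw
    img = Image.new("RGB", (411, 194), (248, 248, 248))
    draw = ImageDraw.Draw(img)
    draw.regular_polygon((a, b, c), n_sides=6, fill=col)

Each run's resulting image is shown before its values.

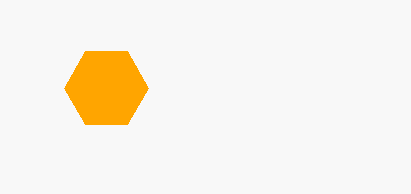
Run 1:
a = 106; b = 88; c = 42; col = 'orange'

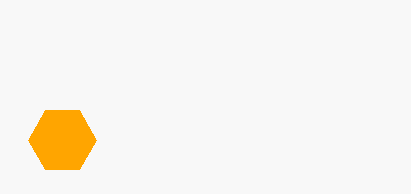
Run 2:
a = 62, b = 140, c = 34, col = 'orange'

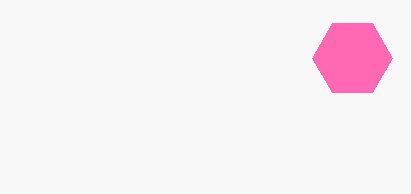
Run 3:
a = 352; b = 58; c = 40; col = 'hotpink'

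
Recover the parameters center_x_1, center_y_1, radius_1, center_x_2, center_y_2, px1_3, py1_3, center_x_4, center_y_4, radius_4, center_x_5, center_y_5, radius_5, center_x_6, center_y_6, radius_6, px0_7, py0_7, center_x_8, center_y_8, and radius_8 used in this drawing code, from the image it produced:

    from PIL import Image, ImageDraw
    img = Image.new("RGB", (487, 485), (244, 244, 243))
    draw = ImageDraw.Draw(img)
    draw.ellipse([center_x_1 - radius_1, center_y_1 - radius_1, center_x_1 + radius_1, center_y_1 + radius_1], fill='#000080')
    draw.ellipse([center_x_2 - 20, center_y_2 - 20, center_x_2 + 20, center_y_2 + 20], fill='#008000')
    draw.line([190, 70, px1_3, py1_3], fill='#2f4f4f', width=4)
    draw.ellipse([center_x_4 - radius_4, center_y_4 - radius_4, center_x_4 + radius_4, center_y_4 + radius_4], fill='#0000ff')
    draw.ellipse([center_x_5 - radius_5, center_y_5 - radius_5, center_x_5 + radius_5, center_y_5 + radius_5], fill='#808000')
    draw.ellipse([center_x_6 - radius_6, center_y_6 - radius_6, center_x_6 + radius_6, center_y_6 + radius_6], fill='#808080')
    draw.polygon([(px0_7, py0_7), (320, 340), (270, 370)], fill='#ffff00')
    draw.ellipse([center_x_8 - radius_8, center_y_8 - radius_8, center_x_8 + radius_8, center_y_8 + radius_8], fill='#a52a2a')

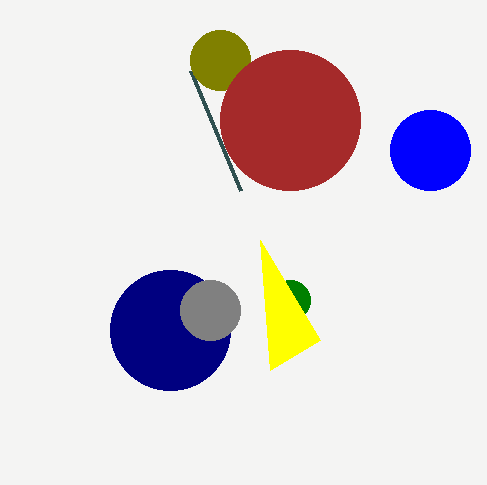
center_x_1 = 170; center_y_1 = 330; radius_1 = 60; center_x_2 = 290; center_y_2 = 300; px1_3 = 240; py1_3 = 190; center_x_4 = 430; center_y_4 = 150; radius_4 = 40; center_x_5 = 220; center_y_5 = 60; radius_5 = 30; center_x_6 = 210; center_y_6 = 310; radius_6 = 30; px0_7 = 260; py0_7 = 240; center_x_8 = 290; center_y_8 = 120; radius_8 = 70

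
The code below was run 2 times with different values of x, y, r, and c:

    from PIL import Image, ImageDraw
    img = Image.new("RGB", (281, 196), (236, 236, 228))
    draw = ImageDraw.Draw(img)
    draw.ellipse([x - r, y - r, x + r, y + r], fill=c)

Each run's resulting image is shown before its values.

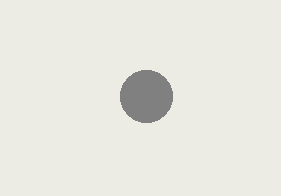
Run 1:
x = 146
y = 96
r = 26
c = 'gray'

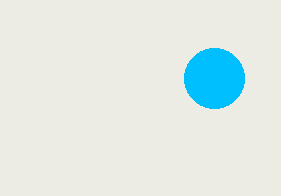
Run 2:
x = 214; y = 78; r = 30; c = 'deepskyblue'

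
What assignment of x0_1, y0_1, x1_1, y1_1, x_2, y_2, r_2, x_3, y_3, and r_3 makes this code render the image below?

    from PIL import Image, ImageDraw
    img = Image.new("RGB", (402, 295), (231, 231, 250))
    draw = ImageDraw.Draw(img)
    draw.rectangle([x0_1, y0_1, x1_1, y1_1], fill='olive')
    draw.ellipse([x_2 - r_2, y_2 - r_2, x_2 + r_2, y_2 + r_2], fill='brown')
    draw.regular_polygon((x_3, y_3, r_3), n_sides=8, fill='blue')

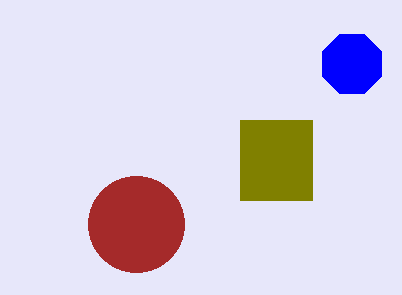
x0_1 = 240
y0_1 = 120
x1_1 = 312
y1_1 = 200
x_2 = 136
y_2 = 224
r_2 = 48
x_3 = 352
y_3 = 64
r_3 = 32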